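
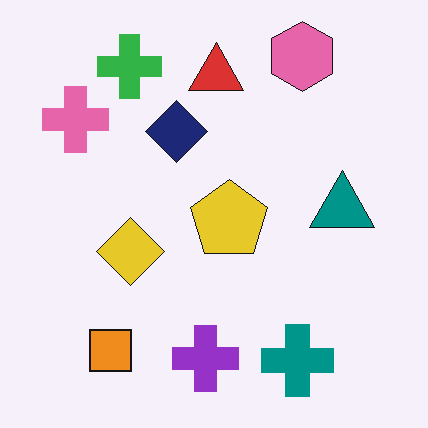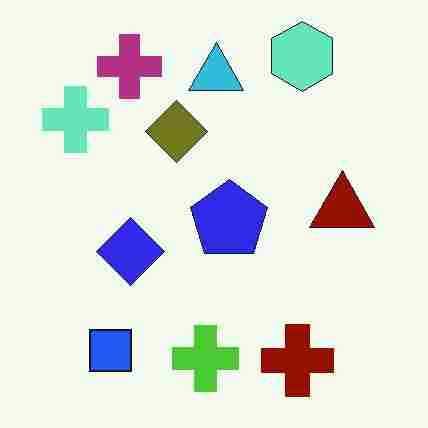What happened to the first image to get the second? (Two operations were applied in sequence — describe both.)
Hue-shifted by a large amount, then heavily JPEG-compressed with obvious blocking artifacts.

Every shape's color has rotated by the same amount around the hue wheel — a uniform hue shift. Blocky 8×8 compression artifacts appear around shape edges and the flat background shows ringing — characteristic JPEG degradation.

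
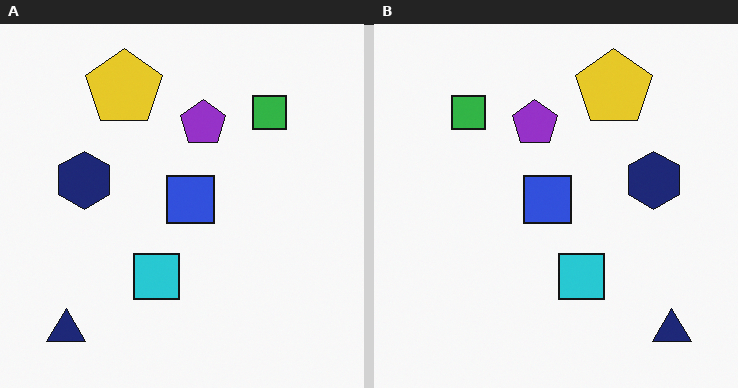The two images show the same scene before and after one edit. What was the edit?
This is the original image flipped horizontally (left ↔ right).

The navy triangle is in the bottom-left of the left (A) image and the bottom-right of the right (B) — shapes on opposite sides of the vertical midline have swapped in a mirror flip.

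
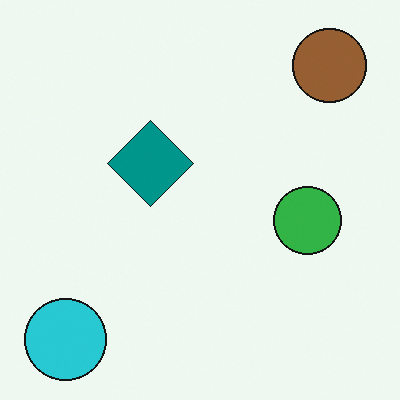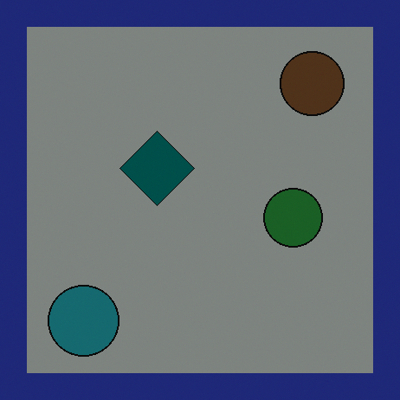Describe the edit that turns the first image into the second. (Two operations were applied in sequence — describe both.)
Noticeably darkened, then framed with a navy border.

Every pixel — background and shapes alike — is uniformly darkened. A solid navy frame runs around the edge of the second image, with the content slightly shrunk inside it.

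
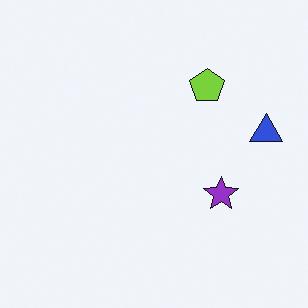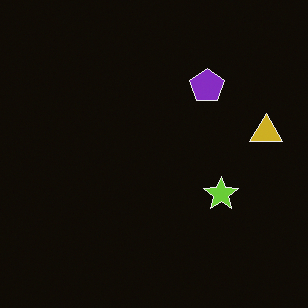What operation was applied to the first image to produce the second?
The transformation is: color-inverted (negative).

The light background has become dark and every shape's color is its complement — a photographic negative.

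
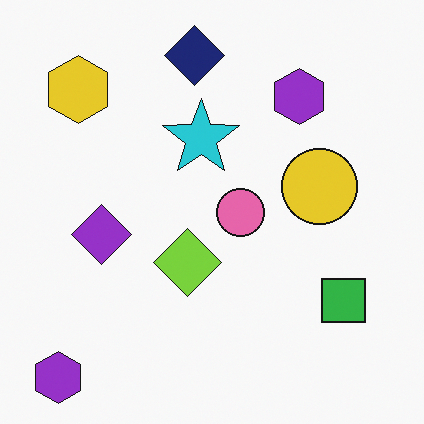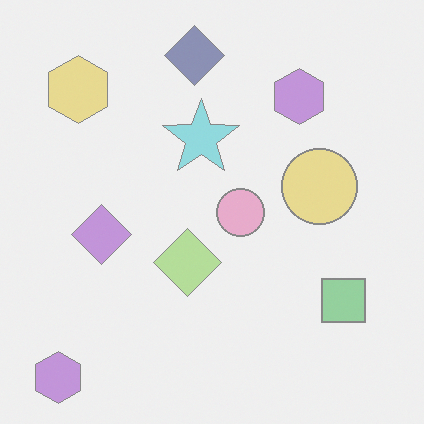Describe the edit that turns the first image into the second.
It was given much lower contrast.

Tones are pushed toward mid-grey across the whole image — a global contrast change.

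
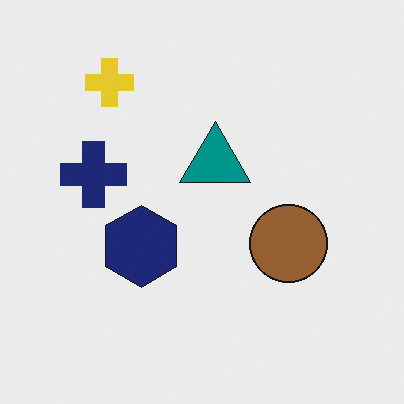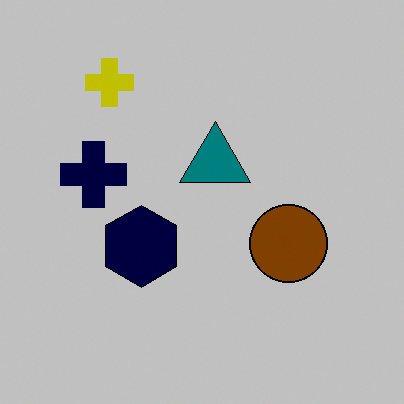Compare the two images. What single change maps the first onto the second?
The image was heavily posterized to just a handful of flat colors.

Each flat color has snapped to a coarser quantized level — most visibly, the near-white background has dropped to a flat grey.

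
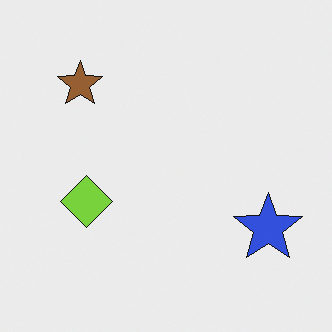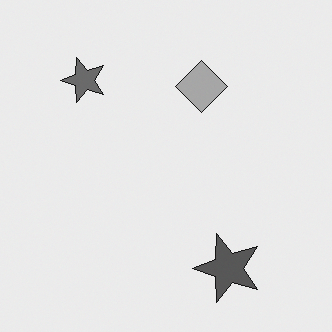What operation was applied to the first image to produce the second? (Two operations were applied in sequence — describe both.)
The transformation is: transposed (reflected across the top-left ↔ bottom-right diagonal), then converted to grayscale.

Shapes have swapped their row and column positions — what was in the top-right is now in the bottom-left — a diagonal reflection. All color is removed — every shape is now a shade of grey.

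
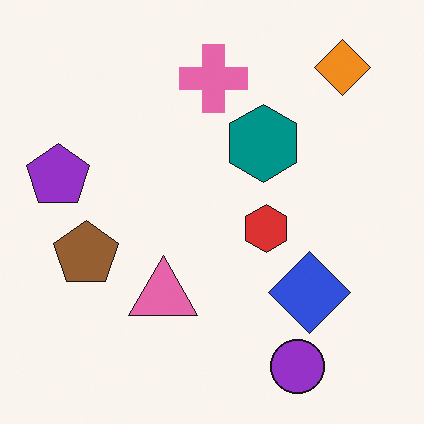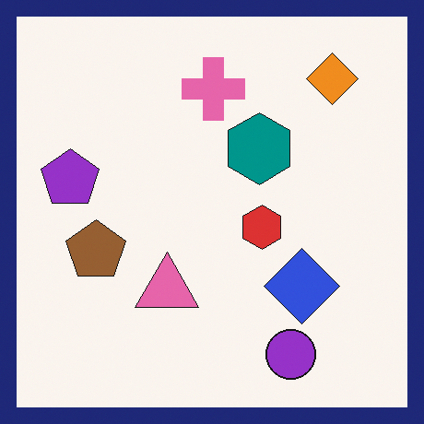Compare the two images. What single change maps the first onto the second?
It was framed with a navy border.

A solid navy frame runs around the edge of the second image, with the content slightly shrunk inside it.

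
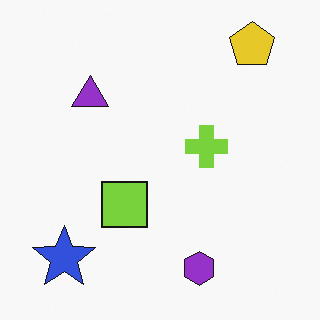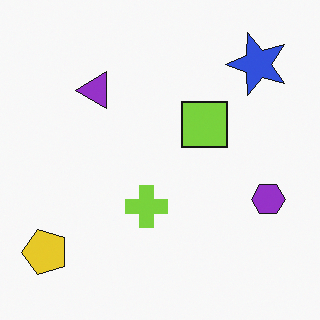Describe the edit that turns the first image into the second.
It was transposed (reflected across the top-left ↔ bottom-right diagonal).

Shapes have swapped their row and column positions — what was in the top-right is now in the bottom-left — a diagonal reflection.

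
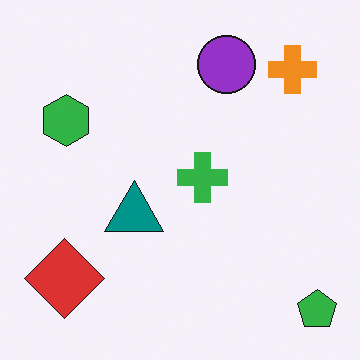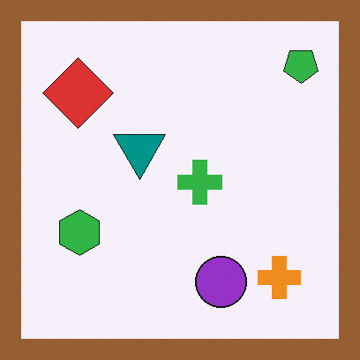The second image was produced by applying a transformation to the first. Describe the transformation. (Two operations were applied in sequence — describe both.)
Flipped vertically (top ↔ bottom), then framed with a brown border.

The green pentagon is in the bottom-right of the first image and the top-right of the second — shapes on opposite sides of the horizontal midline have swapped in a mirror flip. A solid brown frame runs around the edge of the second image, with the content slightly shrunk inside it.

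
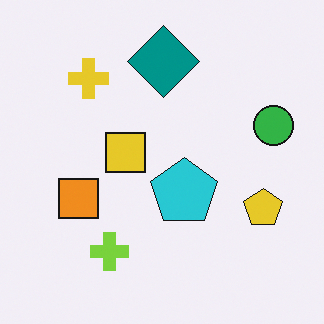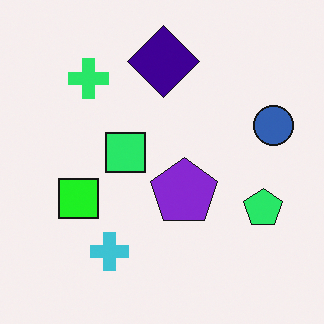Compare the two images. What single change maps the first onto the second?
This is the original image hue-shifted noticeably.

Every shape's color has rotated by the same amount around the hue wheel — a uniform hue shift.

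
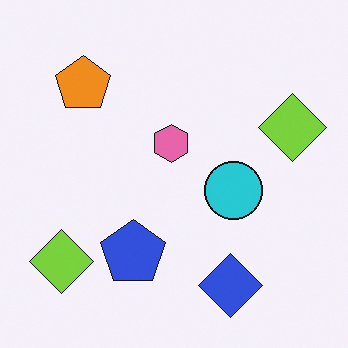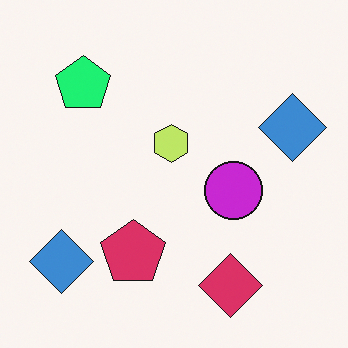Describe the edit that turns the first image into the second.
The second image is the first hue-shifted by a moderate amount.

Every shape's color has rotated by the same amount around the hue wheel — a uniform hue shift.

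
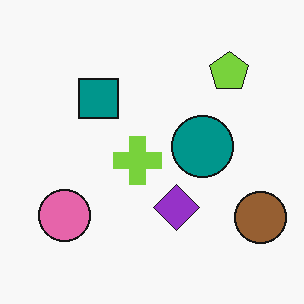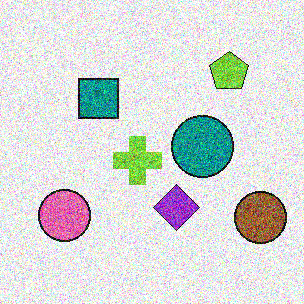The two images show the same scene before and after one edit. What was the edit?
The image was degraded with a thick layer of grain.

Random speckle covers the whole image, including the flat background.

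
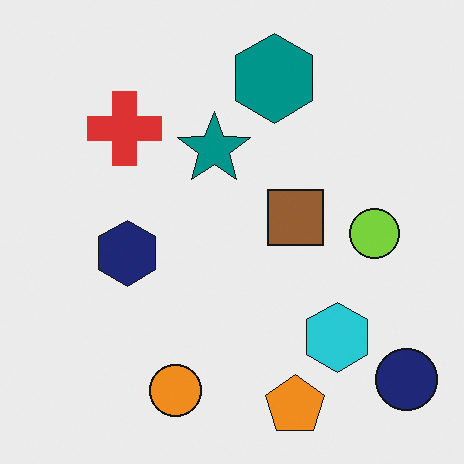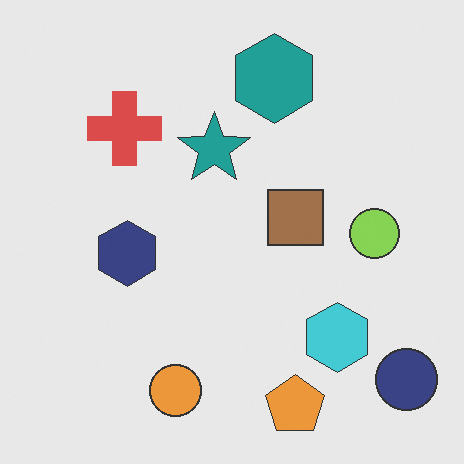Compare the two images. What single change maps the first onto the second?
The transformation is: given slightly reduced contrast.

Tones are pushed toward mid-grey across the whole image — a global contrast change.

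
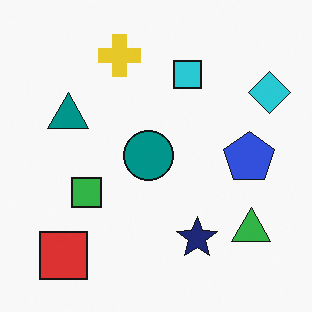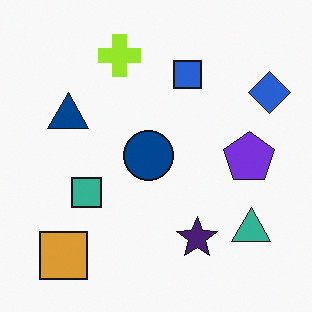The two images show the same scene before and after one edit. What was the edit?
It was hue-shifted slightly.

Every shape's color has rotated by the same amount around the hue wheel — a uniform hue shift.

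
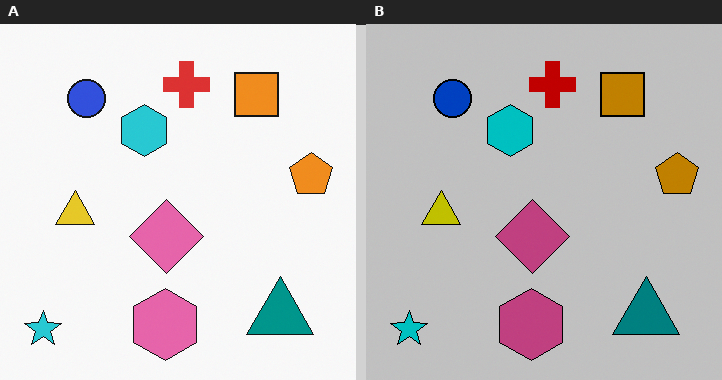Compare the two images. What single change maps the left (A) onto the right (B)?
This is the original image heavily posterized to just a handful of flat colors.

Each flat color has snapped to a coarser quantized level — most visibly, the near-white background has dropped to a flat grey.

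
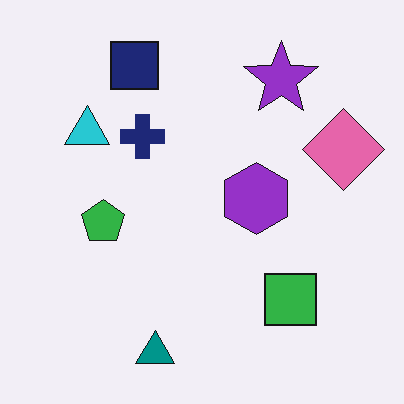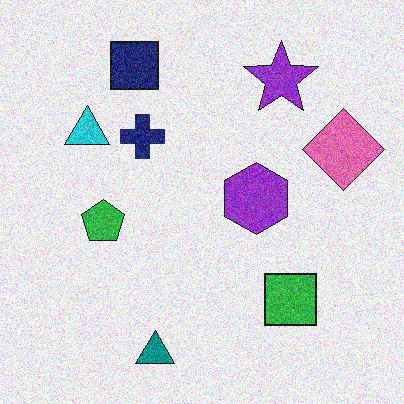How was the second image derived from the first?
This is the original image degraded with moderate additive noise.

Random speckle covers the whole image, including the flat background.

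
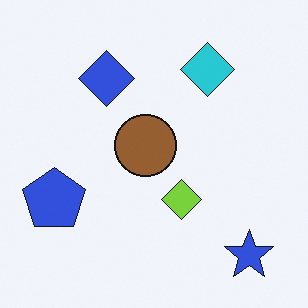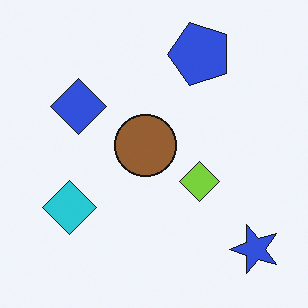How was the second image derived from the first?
The image was transposed (reflected across the top-left ↔ bottom-right diagonal).

Shapes have swapped their row and column positions — what was in the top-right is now in the bottom-left — a diagonal reflection.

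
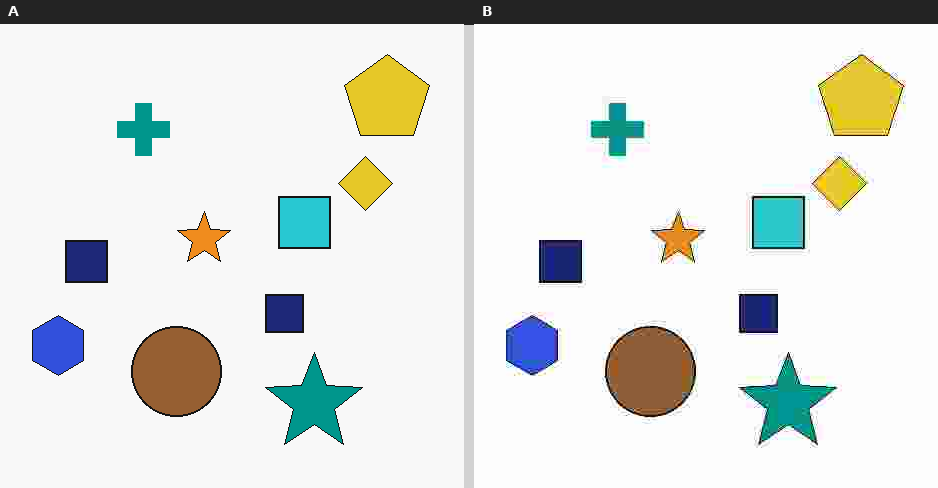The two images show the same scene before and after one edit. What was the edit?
Heavily JPEG-compressed with obvious blocking artifacts.

Blocky 8×8 compression artifacts appear around shape edges and the flat background shows ringing — characteristic JPEG degradation.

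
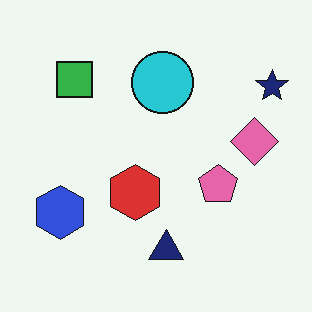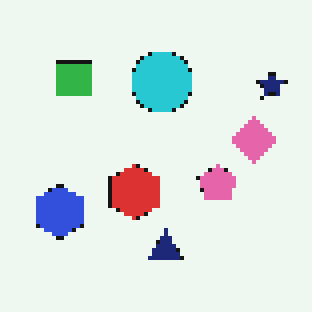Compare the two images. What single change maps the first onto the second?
The image was lightly pixelated (a mild mosaic effect).

Shapes are reduced to large square blocks; fine edges and outlines are lost — a downscale-then-upscale (mosaic) effect.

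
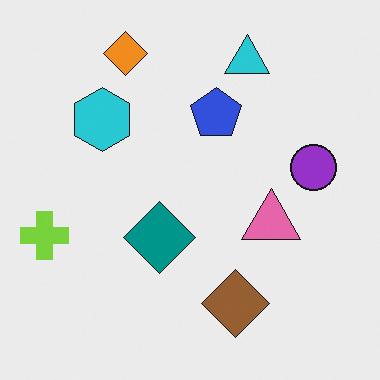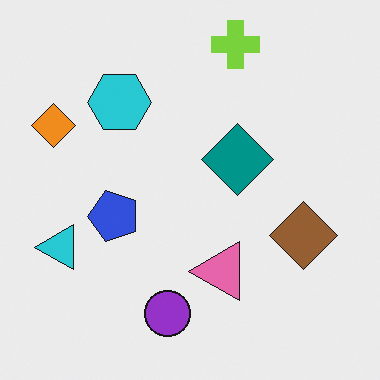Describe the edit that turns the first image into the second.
It was transposed (reflected across the top-left ↔ bottom-right diagonal).

Shapes have swapped their row and column positions — what was in the top-right is now in the bottom-left — a diagonal reflection.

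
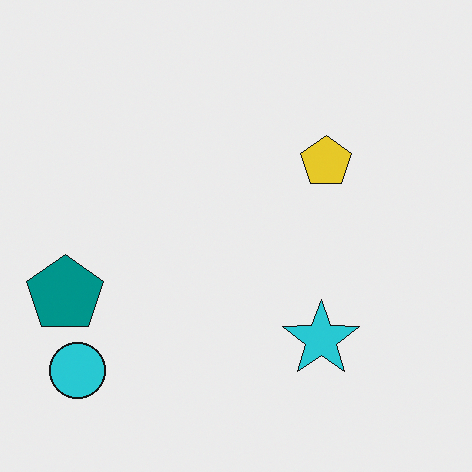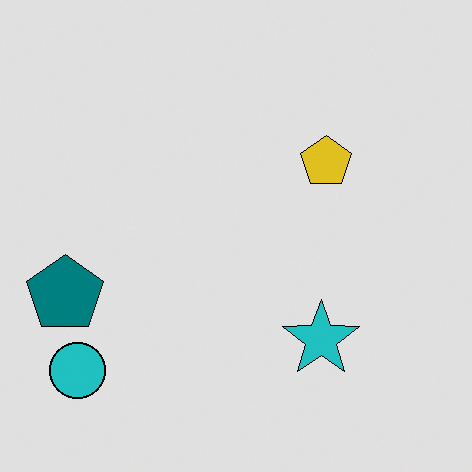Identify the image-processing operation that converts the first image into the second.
The image was posterized to a reduced palette.

Each flat color has snapped to a coarser quantized level — most visibly, the near-white background has dropped to a flat grey.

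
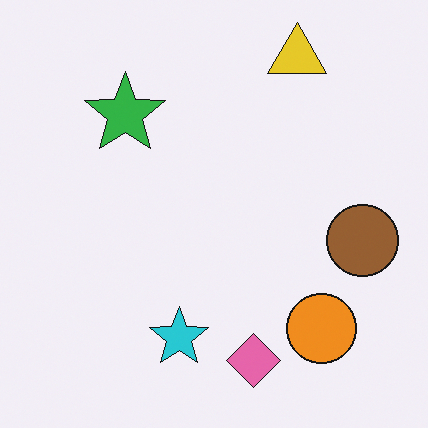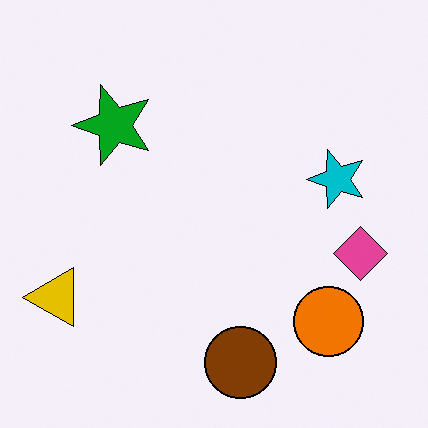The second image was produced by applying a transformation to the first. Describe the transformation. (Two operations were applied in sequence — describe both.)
The image was transposed (reflected across the top-left ↔ bottom-right diagonal), then given slightly increased contrast.

Shapes have swapped their row and column positions — what was in the top-right is now in the bottom-left — a diagonal reflection. Tones are pushed away from mid-grey across the whole image — a global contrast change.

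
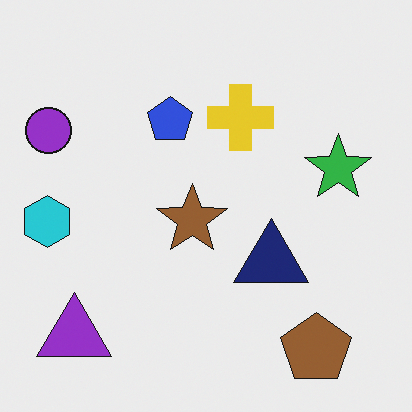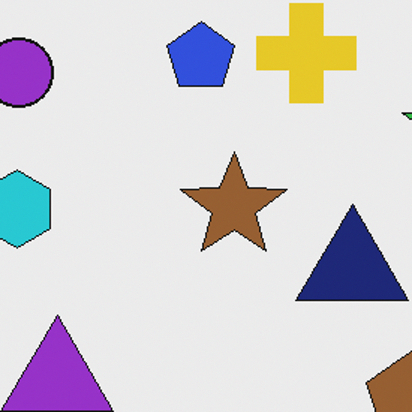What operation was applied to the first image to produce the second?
The image was cropped to a modestly smaller region and rescaled.

The visible shapes are larger and the field of view is narrower; shapes near the original edges may be partly or wholly outside the frame — a crop-and-rescale.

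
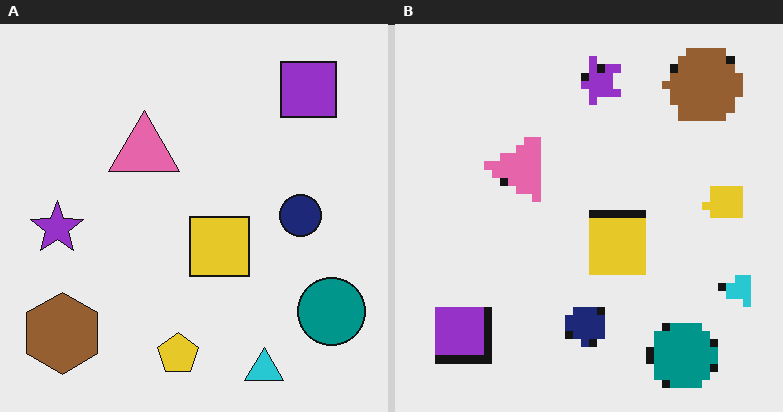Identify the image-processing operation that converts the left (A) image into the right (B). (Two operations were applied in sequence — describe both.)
This is the original image transposed (reflected across the top-left ↔ bottom-right diagonal), then pixelated into visible square blocks.

Shapes have swapped their row and column positions — what was in the top-right is now in the bottom-left — a diagonal reflection. Shapes are reduced to large square blocks; fine edges and outlines are lost — a downscale-then-upscale (mosaic) effect.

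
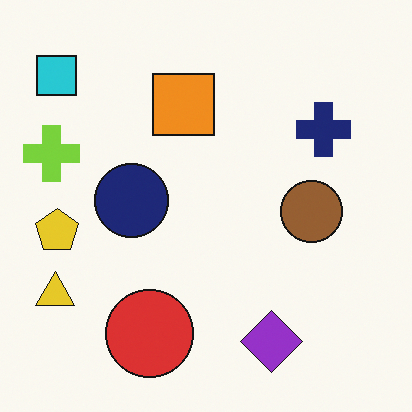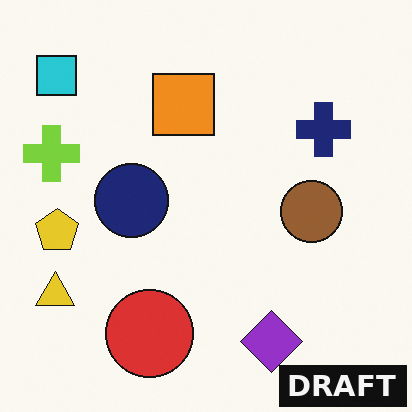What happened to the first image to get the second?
The second image is the first watermarked with the text "DRAFT" in the lower-right corner.

A dark label reading "DRAFT" appears in the lower-right corner.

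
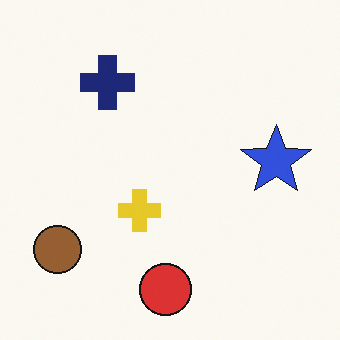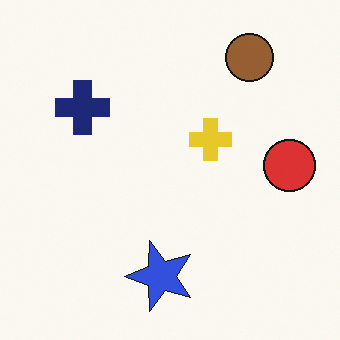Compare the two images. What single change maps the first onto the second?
The image was transposed (reflected across the top-left ↔ bottom-right diagonal).

Shapes have swapped their row and column positions — what was in the top-right is now in the bottom-left — a diagonal reflection.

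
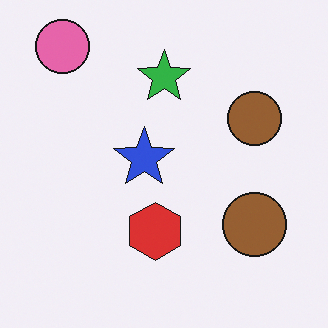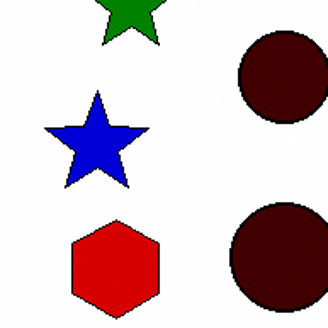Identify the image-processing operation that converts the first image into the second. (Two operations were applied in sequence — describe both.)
It was given much higher contrast, then cropped to a noticeably smaller region and rescaled.

Tones are pushed away from mid-grey across the whole image — a global contrast change. The visible shapes are larger and the field of view is narrower; shapes near the original edges may be partly or wholly outside the frame — a crop-and-rescale.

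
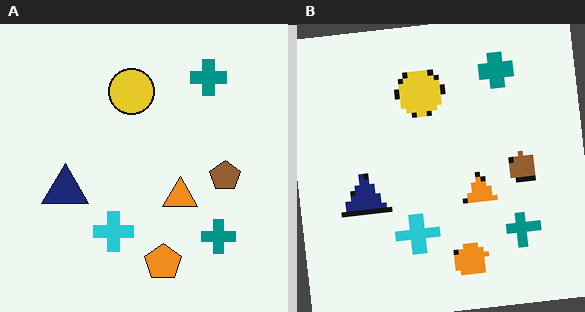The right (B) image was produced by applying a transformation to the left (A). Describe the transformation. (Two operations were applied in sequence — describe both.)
The image was mildly pixelated, then rotated counter-clockwise by a small amount.

Shapes are reduced to large square blocks; fine edges and outlines are lost — a downscale-then-upscale (mosaic) effect. Every shape is tilted by the same angle and the image corners show triangular fill wedges — a whole-image rotation by a non-right angle.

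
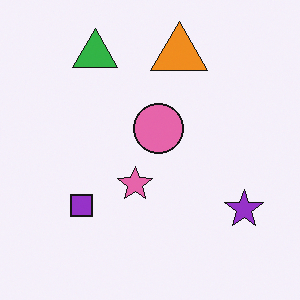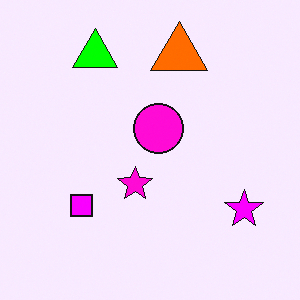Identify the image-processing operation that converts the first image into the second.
This is the original image heavily oversaturated.

All colors are more vivid — a global saturation change.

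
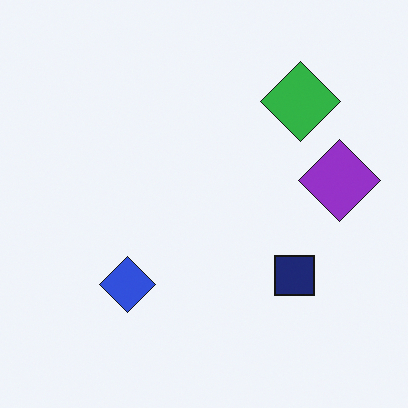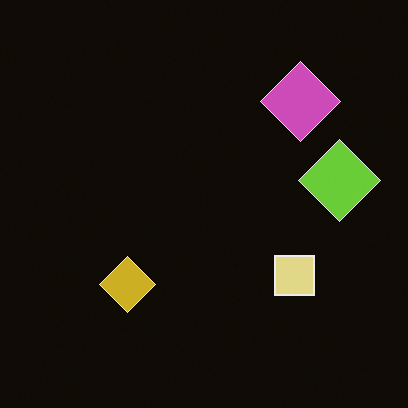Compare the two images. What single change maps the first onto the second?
The image was color-inverted (negative).

The light background has become dark and every shape's color is its complement — a photographic negative.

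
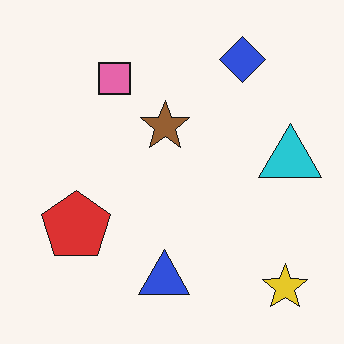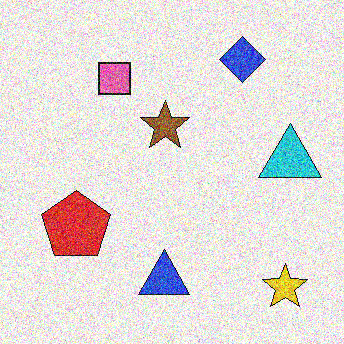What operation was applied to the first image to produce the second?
The second image is the first degraded with heavy additive noise.

Random speckle covers the whole image, including the flat background.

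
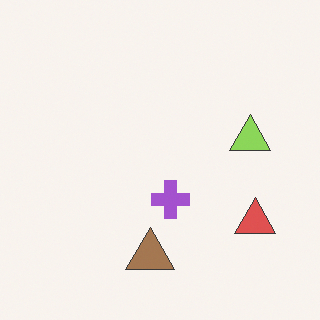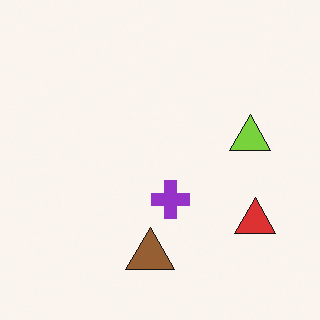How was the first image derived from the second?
Given slightly reduced contrast.

Tones are pushed toward mid-grey across the whole image — a global contrast change.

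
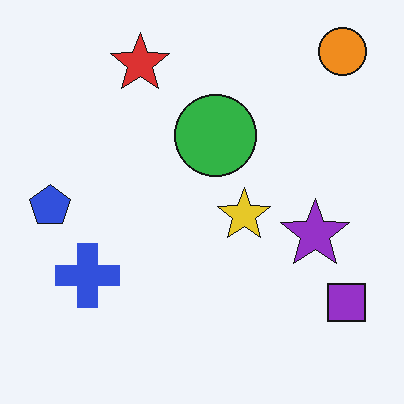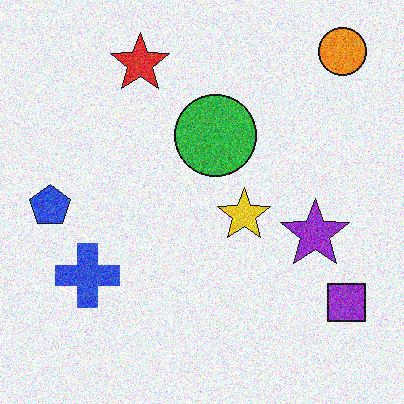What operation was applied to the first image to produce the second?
The transformation is: degraded with a thick layer of grain.

Random speckle covers the whole image, including the flat background.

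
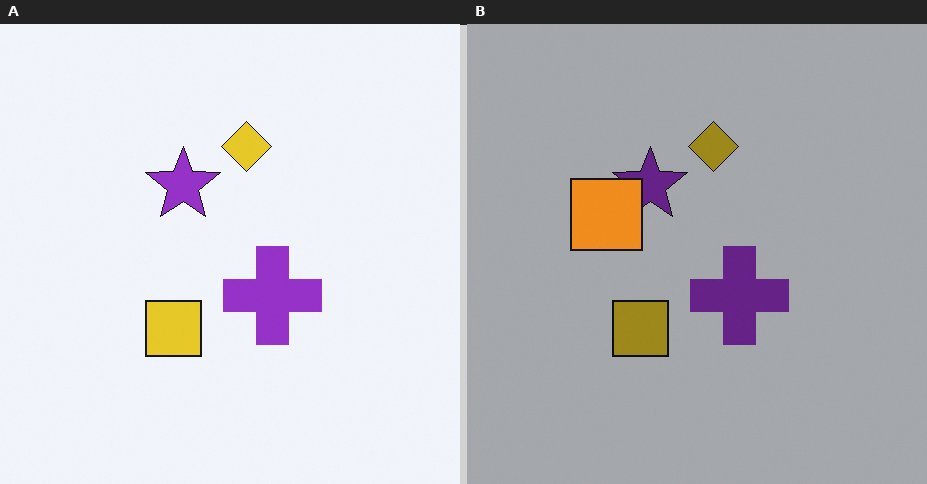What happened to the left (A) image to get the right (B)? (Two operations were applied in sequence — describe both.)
It was noticeably darkened, then overlaid with an additional orange square.

Every pixel — background and shapes alike — is uniformly darkened. An orange square appears in the right (B) image that is absent from the left (A).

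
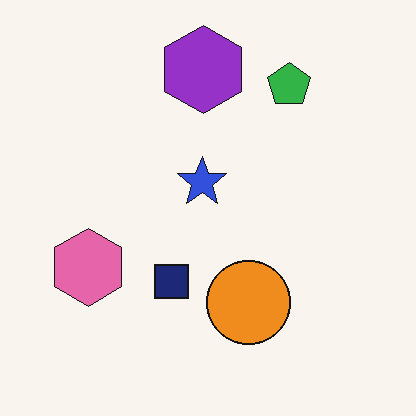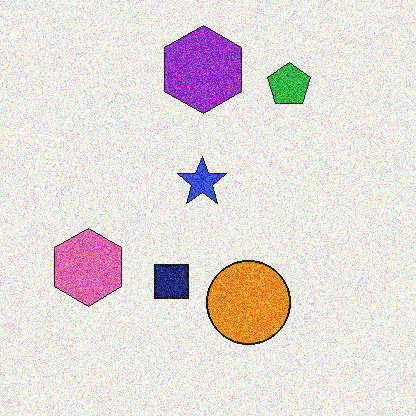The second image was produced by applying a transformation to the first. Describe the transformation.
The image was degraded with a thick layer of grain.

Random speckle covers the whole image, including the flat background.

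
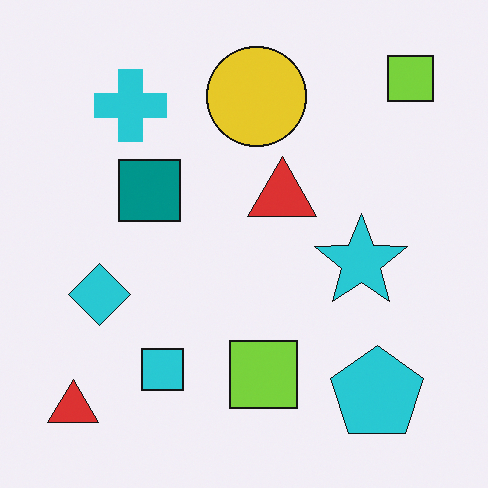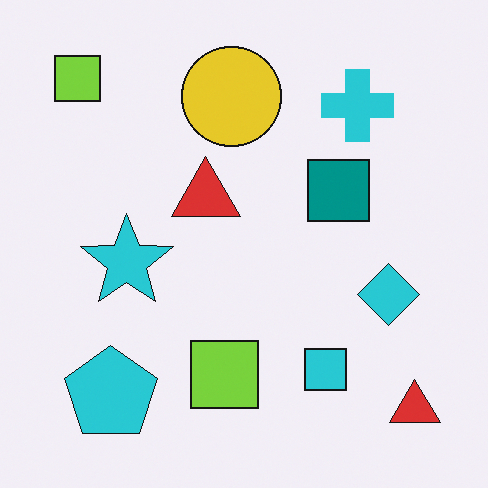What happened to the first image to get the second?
The second image is the first flipped horizontally (left ↔ right).

The cyan diamond is in the left of the first image and the right of the second — shapes on opposite sides of the vertical midline have swapped in a mirror flip.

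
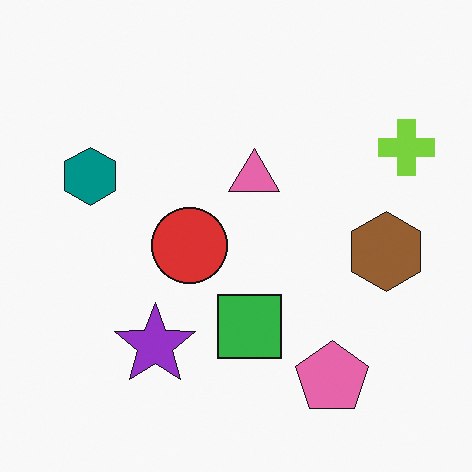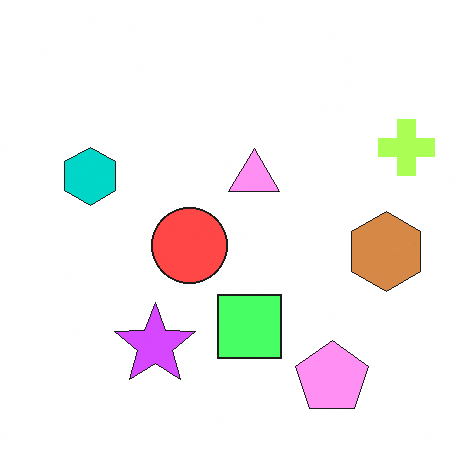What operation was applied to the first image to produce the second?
The image was substantially brightened.

Every pixel — background and shapes alike — is uniformly brightened.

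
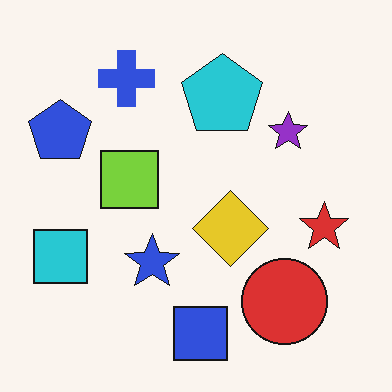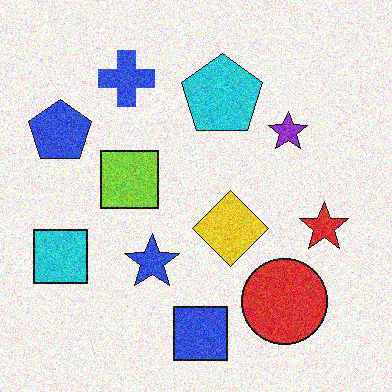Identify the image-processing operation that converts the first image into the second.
Degraded with moderate additive noise.

Random speckle covers the whole image, including the flat background.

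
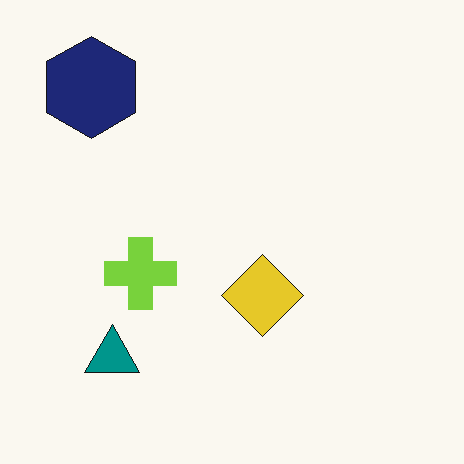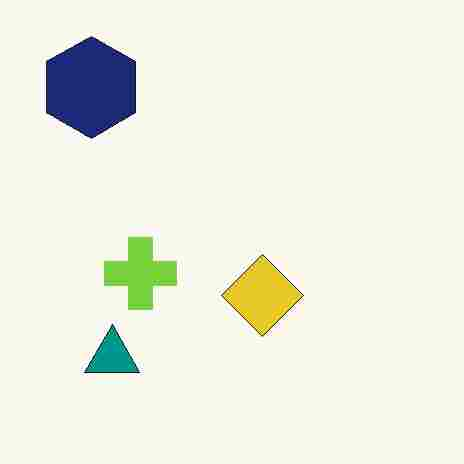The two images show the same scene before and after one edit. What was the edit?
This is the original image heavily JPEG-compressed with obvious blocking artifacts.

Blocky 8×8 compression artifacts appear around shape edges and the flat background shows ringing — characteristic JPEG degradation.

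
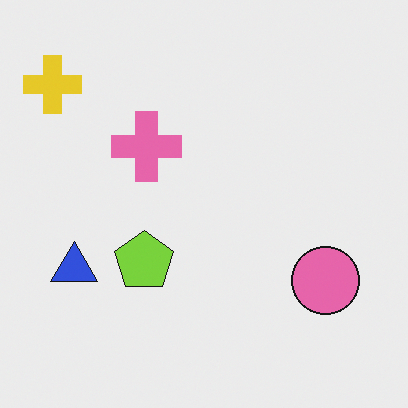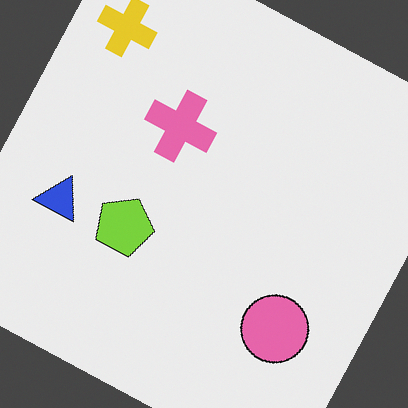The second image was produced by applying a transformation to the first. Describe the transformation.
The image was rotated clockwise by a clearly visible amount.

Every shape is tilted by the same angle and the image corners show triangular fill wedges — a whole-image rotation by a non-right angle.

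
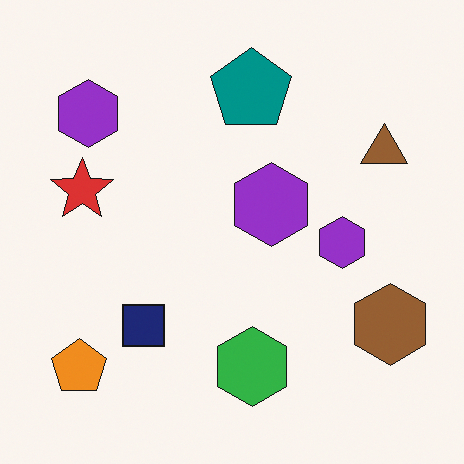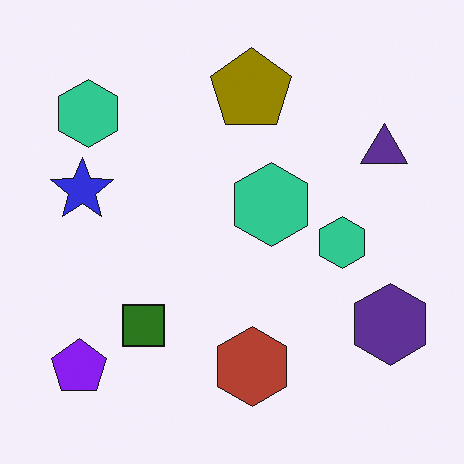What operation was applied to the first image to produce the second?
Hue-shifted by a large amount.

Every shape's color has rotated by the same amount around the hue wheel — a uniform hue shift.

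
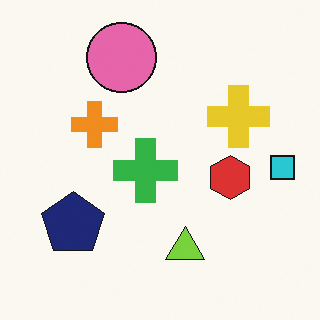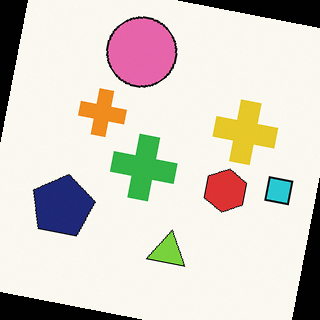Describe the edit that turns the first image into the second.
The transformation is: rotated clockwise by a slight angle.

Every shape is tilted by the same angle and the image corners show triangular fill wedges — a whole-image rotation by a non-right angle.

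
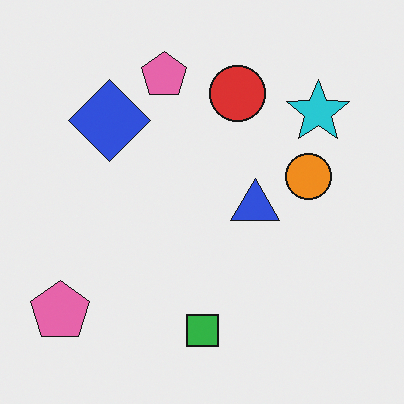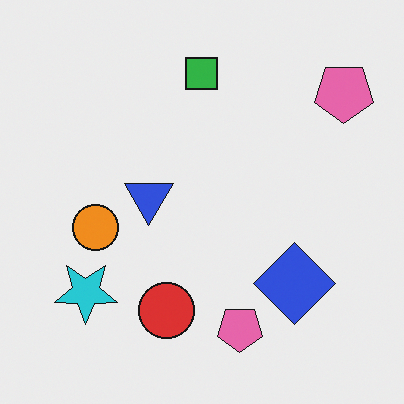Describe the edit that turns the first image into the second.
It was rotated 180°.

The cyan star sits in the top-right of the first image and the bottom-left of the second — consistent with a whole-image 180° rotation.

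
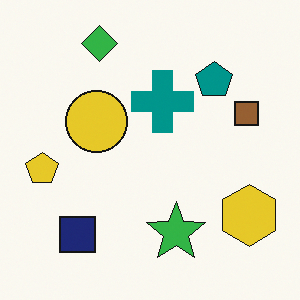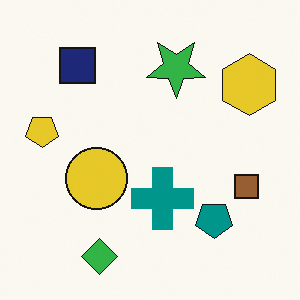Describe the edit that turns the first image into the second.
This is the original image flipped vertically (top ↔ bottom).

The green diamond is in the top-left of the first image and the bottom-left of the second — shapes on opposite sides of the horizontal midline have swapped in a mirror flip.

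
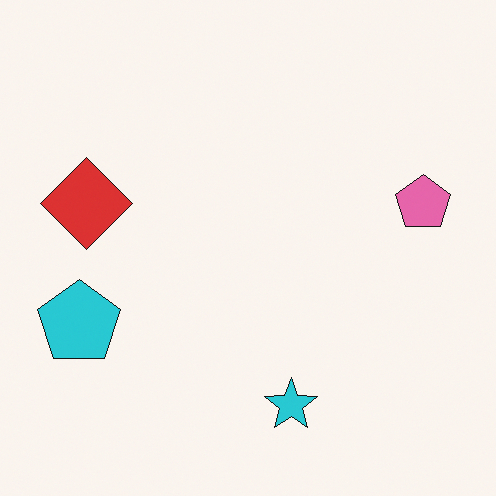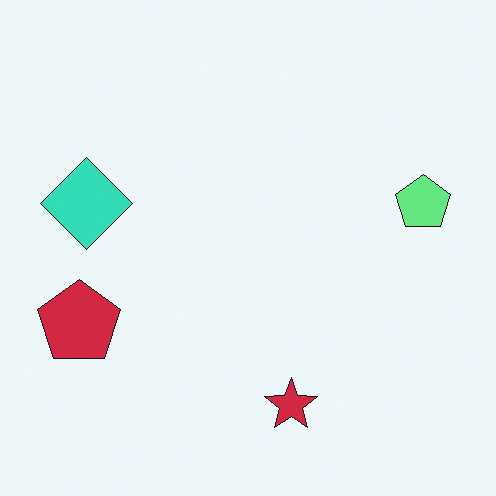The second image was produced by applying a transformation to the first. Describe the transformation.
The image was hue-shifted through roughly half the color wheel.

Every shape's color has rotated by the same amount around the hue wheel — a uniform hue shift.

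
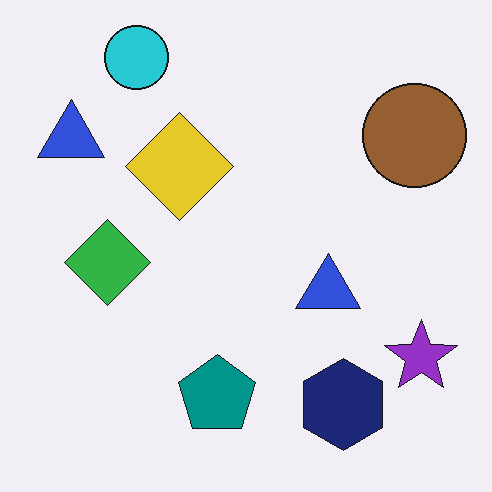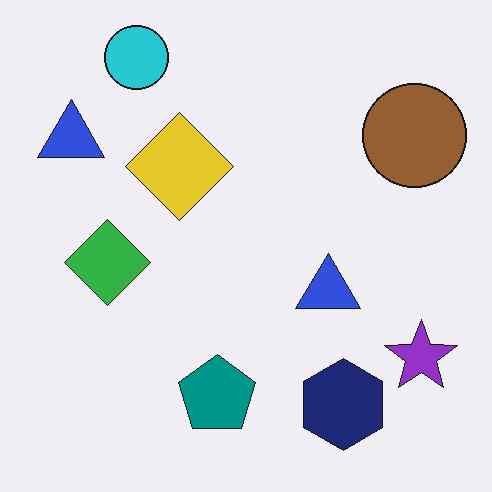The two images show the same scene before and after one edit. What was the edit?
The transformation is: JPEG-compressed with visible artifacts.

Blocky 8×8 compression artifacts appear around shape edges and the flat background shows ringing — characteristic JPEG degradation.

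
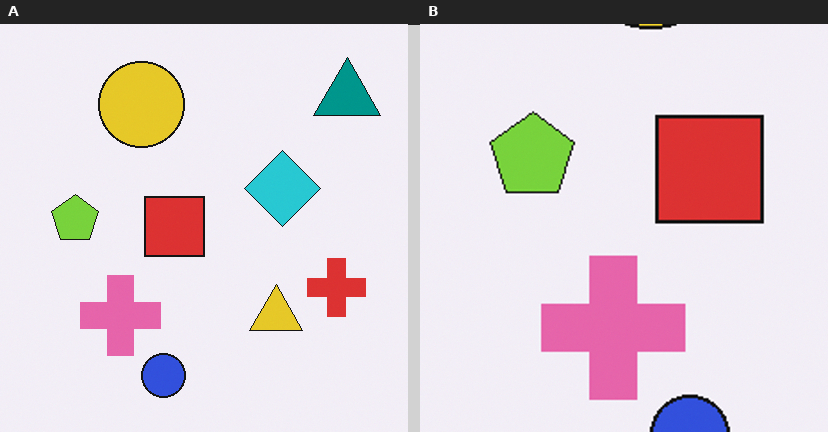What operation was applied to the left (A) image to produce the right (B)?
The image was cropped to a noticeably smaller region and rescaled.

The visible shapes are larger and the field of view is narrower; shapes near the original edges may be partly or wholly outside the frame — a crop-and-rescale.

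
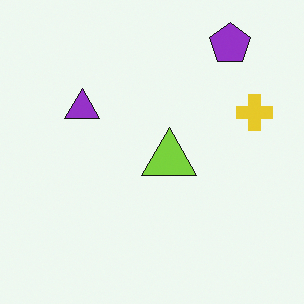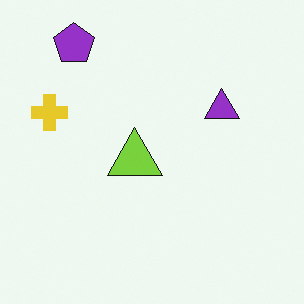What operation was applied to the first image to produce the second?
This is the original image flipped horizontally (left ↔ right).

The yellow cross is in the right of the first image and the left of the second — shapes on opposite sides of the vertical midline have swapped in a mirror flip.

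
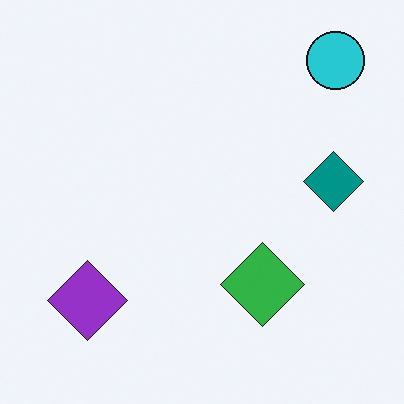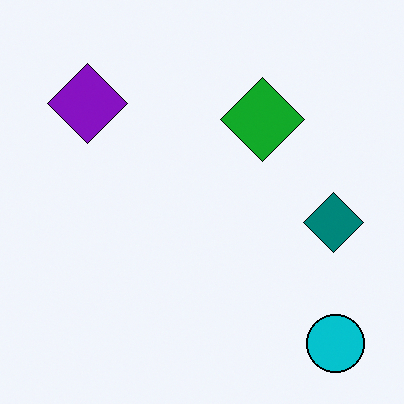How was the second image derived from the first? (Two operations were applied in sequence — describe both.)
The image was given slightly increased contrast, then flipped vertically (top ↔ bottom).

Tones are pushed away from mid-grey across the whole image — a global contrast change. The cyan circle is in the top-right of the first image and the bottom-right of the second — shapes on opposite sides of the horizontal midline have swapped in a mirror flip.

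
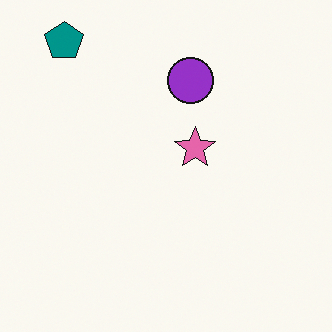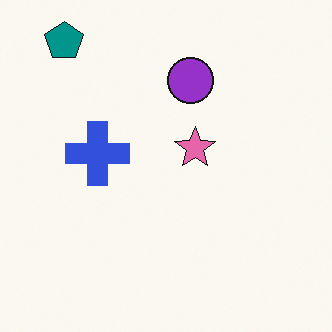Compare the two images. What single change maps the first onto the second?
Overlaid with an additional blue cross.

A blue cross appears in the second image that is absent from the first.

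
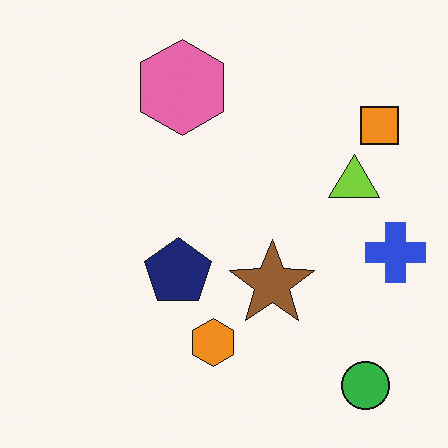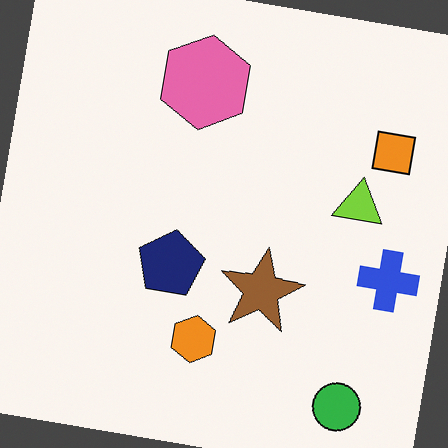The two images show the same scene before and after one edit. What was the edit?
The second image is the first rotated clockwise by a small amount.

Every shape is tilted by the same angle and the image corners show triangular fill wedges — a whole-image rotation by a non-right angle.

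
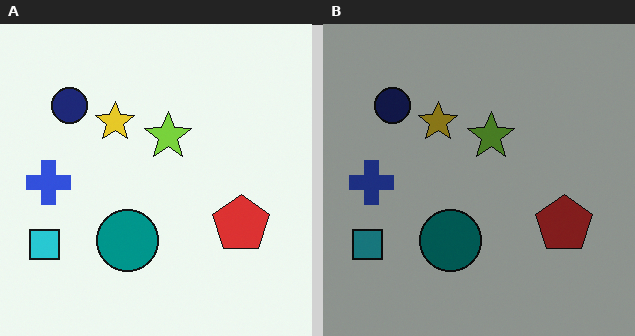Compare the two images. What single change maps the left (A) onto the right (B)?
The image was substantially darkened.

Every pixel — background and shapes alike — is uniformly darkened.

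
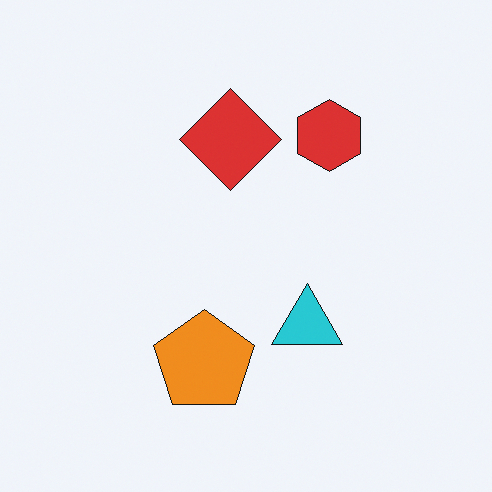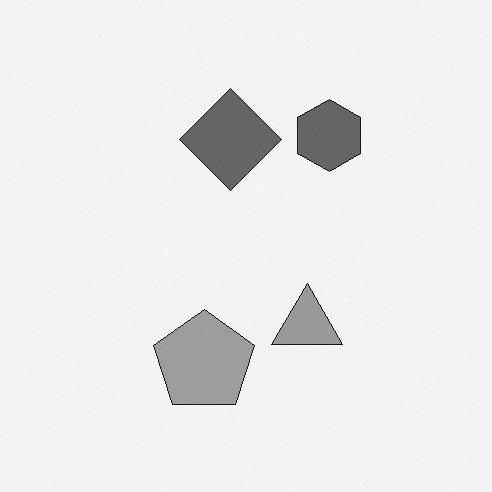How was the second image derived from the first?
This is the original image converted to grayscale.

All color is removed — every shape is now a shade of grey.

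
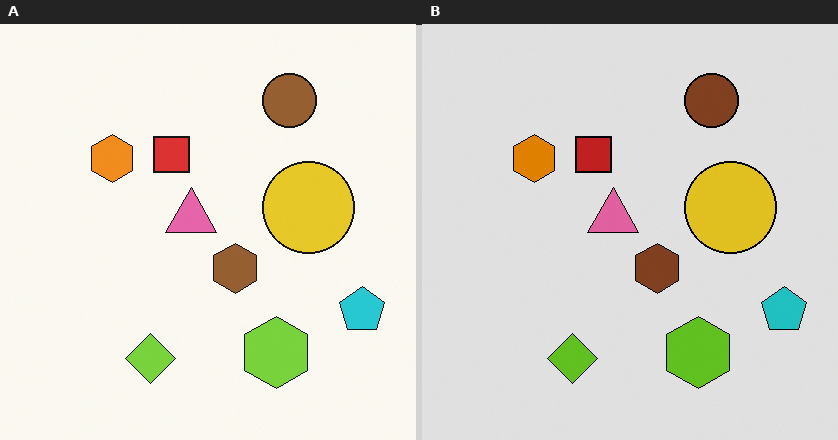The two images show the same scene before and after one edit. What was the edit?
The image was posterized to a reduced palette.

Each flat color has snapped to a coarser quantized level — most visibly, the near-white background has dropped to a flat grey.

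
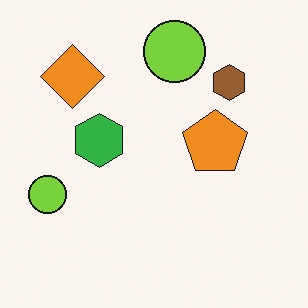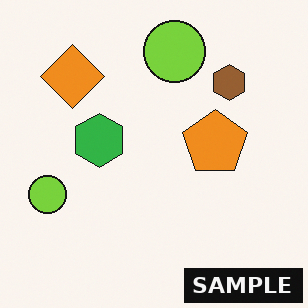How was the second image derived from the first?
This is the original image watermarked with the text "SAMPLE" in the lower-right corner.

A dark label reading "SAMPLE" appears in the lower-right corner.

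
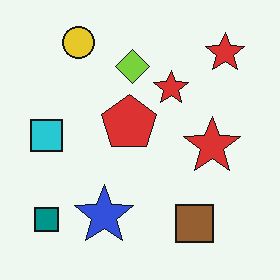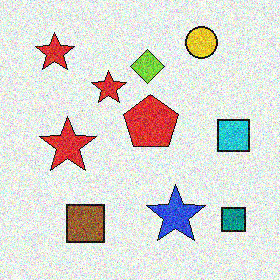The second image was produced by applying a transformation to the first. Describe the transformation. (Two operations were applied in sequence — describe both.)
The second image is the first degraded with a thick layer of grain, then flipped horizontally (left ↔ right).

Random speckle covers the whole image, including the flat background. The cyan square is in the left of the first image and the right of the second — shapes on opposite sides of the vertical midline have swapped in a mirror flip.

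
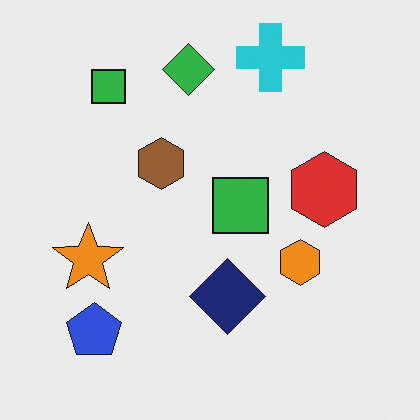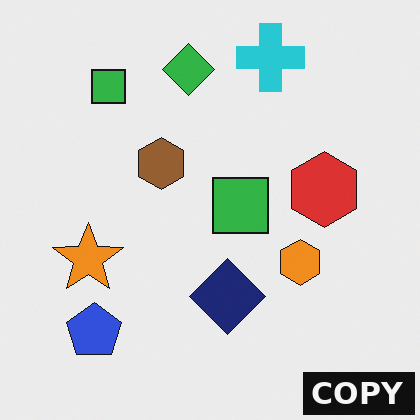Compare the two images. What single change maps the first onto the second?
It was watermarked with the text "COPY" in the lower-right corner.

A dark label reading "COPY" appears in the lower-right corner.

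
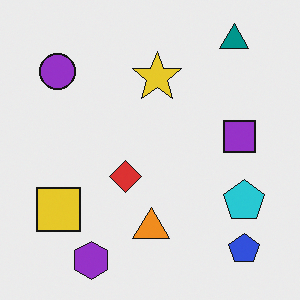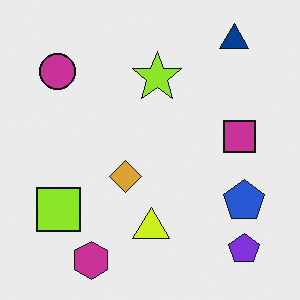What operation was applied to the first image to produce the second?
The second image is the first hue-shifted slightly.

Every shape's color has rotated by the same amount around the hue wheel — a uniform hue shift.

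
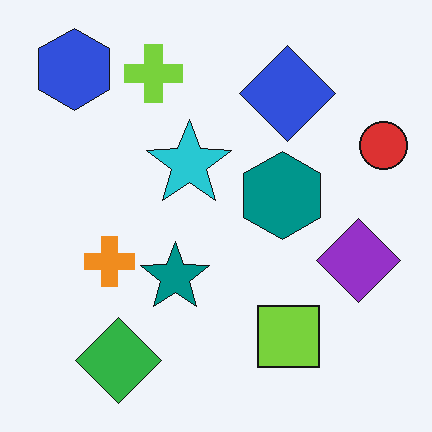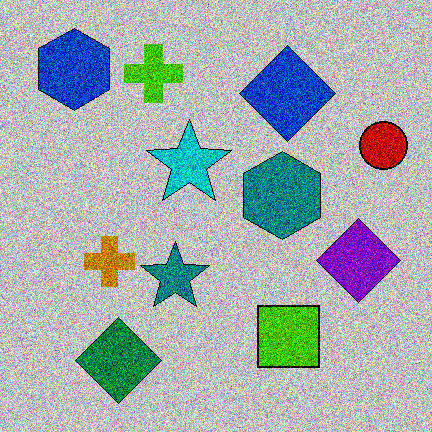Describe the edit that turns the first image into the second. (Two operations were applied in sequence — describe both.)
The image was aggressively posterized, then degraded with a thick layer of grain.

Each flat color has snapped to a coarser quantized level — most visibly, the near-white background has dropped to a flat grey. Random speckle covers the whole image, including the flat background.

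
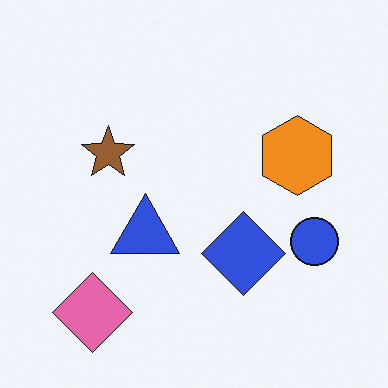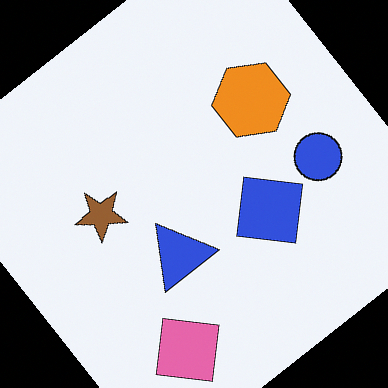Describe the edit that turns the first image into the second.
This is the original image rotated counter-clockwise by a large amount — several tens of degrees.

Every shape is tilted by the same angle and the image corners show triangular fill wedges — a whole-image rotation by a non-right angle.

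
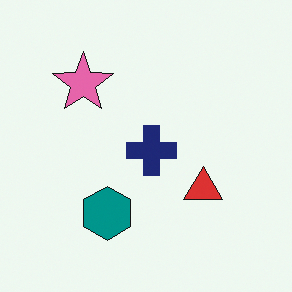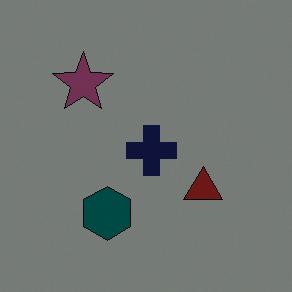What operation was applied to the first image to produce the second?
The image was substantially darkened.

Every pixel — background and shapes alike — is uniformly darkened.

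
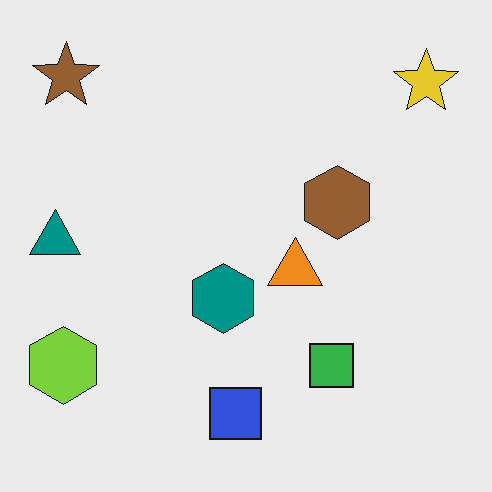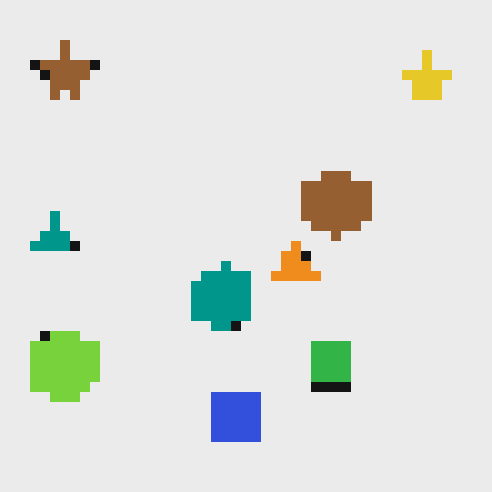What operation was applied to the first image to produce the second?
The second image is the first heavily pixelated into large blocks.

Shapes are reduced to large square blocks; fine edges and outlines are lost — a downscale-then-upscale (mosaic) effect.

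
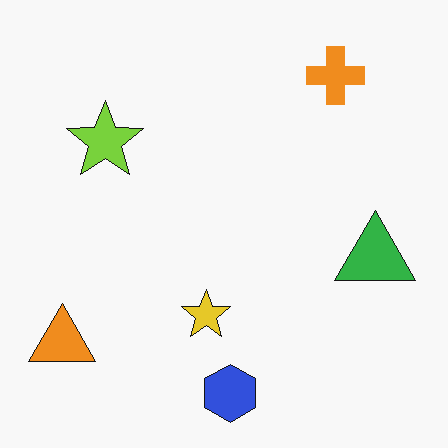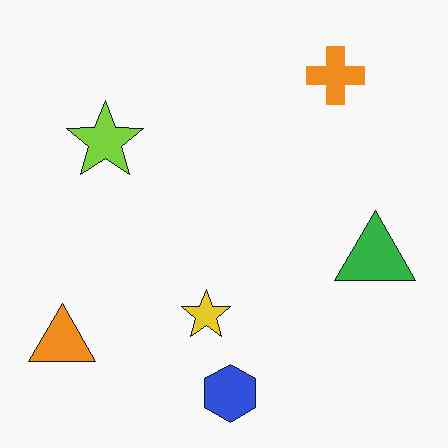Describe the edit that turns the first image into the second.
The second image is the first given moderate JPEG compression.

Blocky 8×8 compression artifacts appear around shape edges and the flat background shows ringing — characteristic JPEG degradation.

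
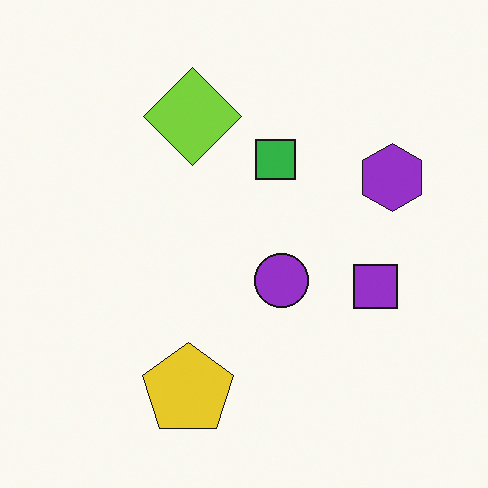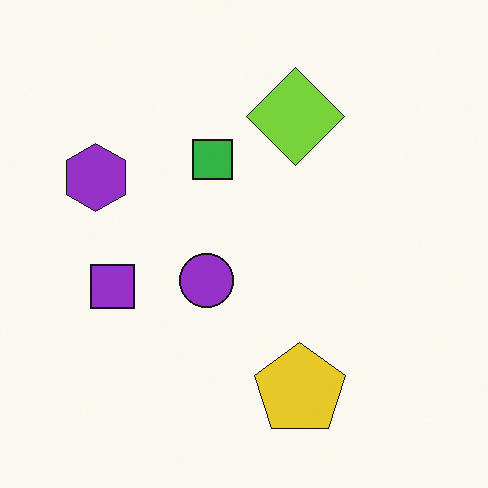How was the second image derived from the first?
The image was flipped horizontally (left ↔ right).

The purple hexagon is in the right of the first image and the left of the second — shapes on opposite sides of the vertical midline have swapped in a mirror flip.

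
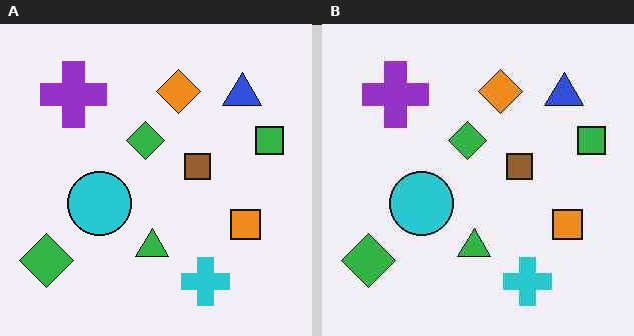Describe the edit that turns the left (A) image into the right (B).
Given moderate JPEG compression.

Blocky 8×8 compression artifacts appear around shape edges and the flat background shows ringing — characteristic JPEG degradation.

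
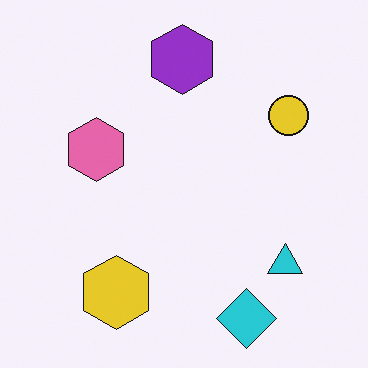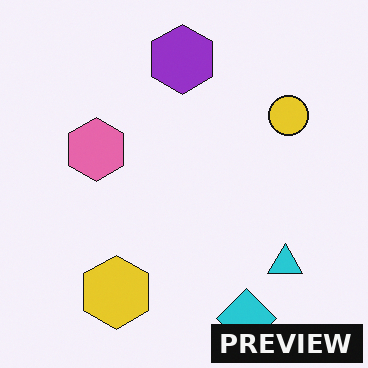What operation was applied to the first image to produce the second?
This is the original image watermarked with the text "PREVIEW" in the lower-right corner.

A dark label reading "PREVIEW" appears in the lower-right corner.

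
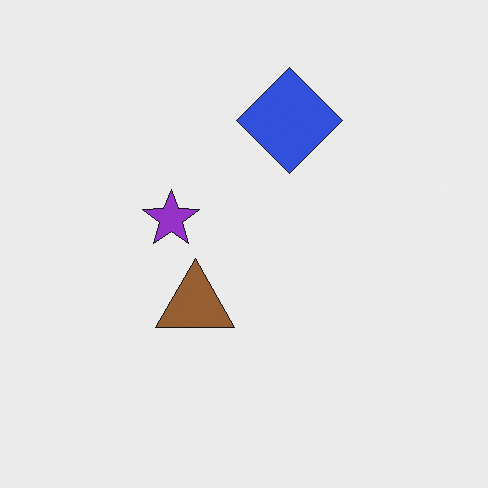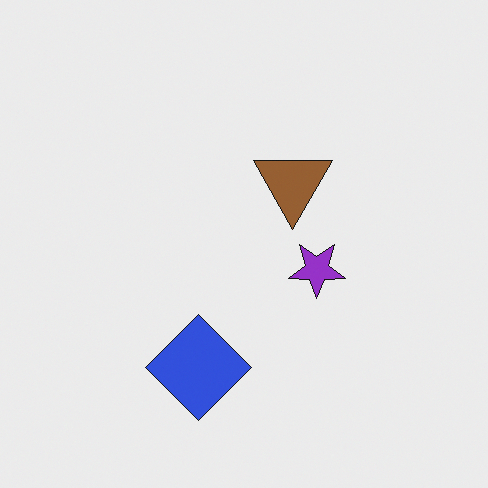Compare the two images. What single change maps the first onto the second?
The transformation is: rotated 180°.

The blue diamond sits in the top of the first image and the bottom of the second — consistent with a whole-image 180° rotation.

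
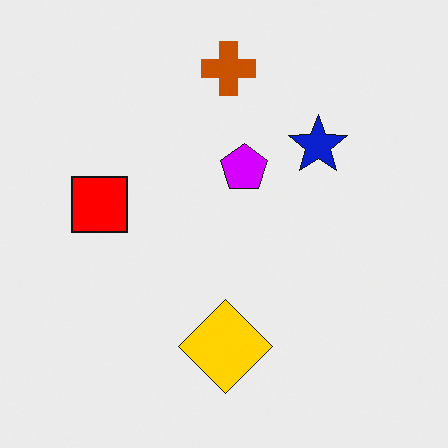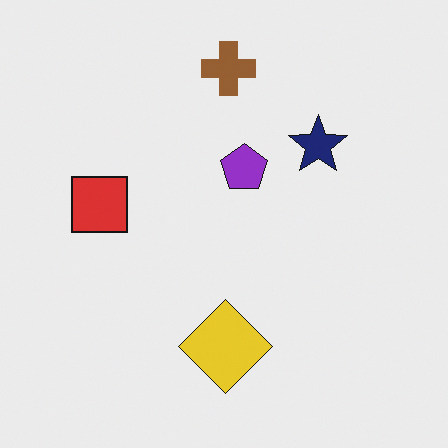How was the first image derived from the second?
The image was heavily oversaturated.

All colors are more vivid — a global saturation change.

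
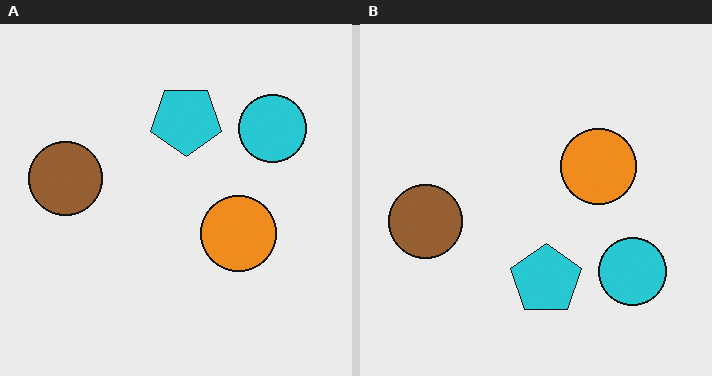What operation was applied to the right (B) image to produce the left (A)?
Flipped vertically (top ↔ bottom).

The cyan pentagon is in the bottom of the right (B) image and the top of the left (A) — shapes on opposite sides of the horizontal midline have swapped in a mirror flip.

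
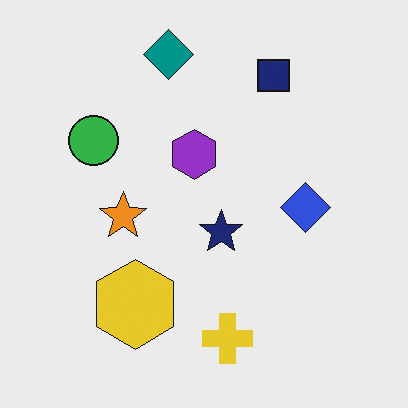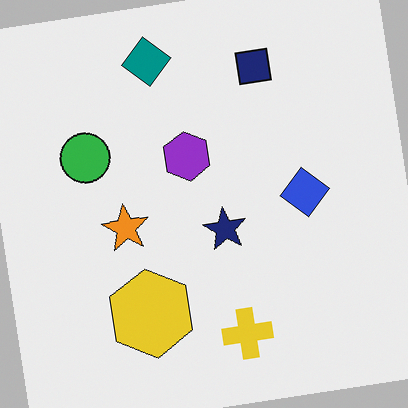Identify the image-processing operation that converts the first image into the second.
Rotated counter-clockwise by a small amount.

Every shape is tilted by the same angle and the image corners show triangular fill wedges — a whole-image rotation by a non-right angle.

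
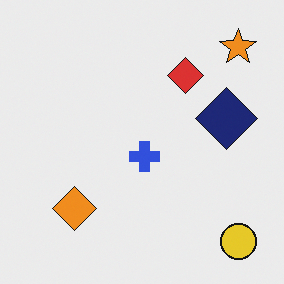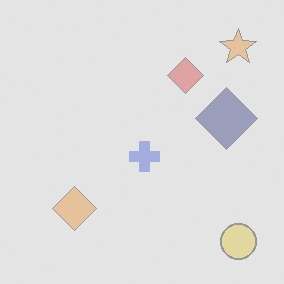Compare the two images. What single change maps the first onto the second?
The second image is the first washed out (contrast reduced).

Tones are pushed toward mid-grey across the whole image — a global contrast change.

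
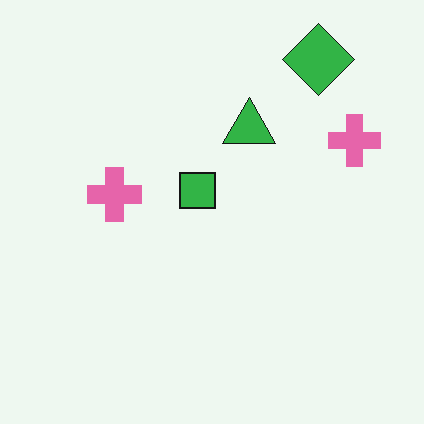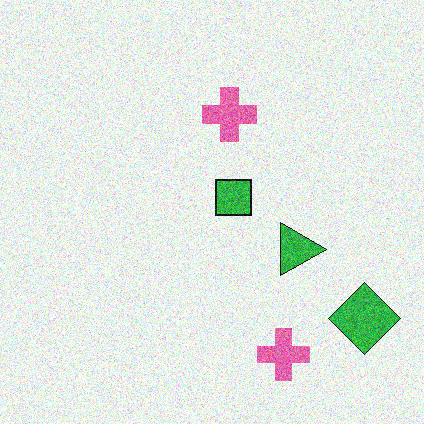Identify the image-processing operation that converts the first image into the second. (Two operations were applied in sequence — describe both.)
It was degraded with moderate additive noise, then rotated 90° clockwise.

Random speckle covers the whole image, including the flat background. The green diamond sits in the top-right of the first image and the bottom-right of the second — consistent with a whole-image 90° clockwise rotation.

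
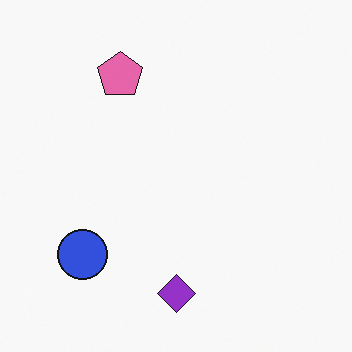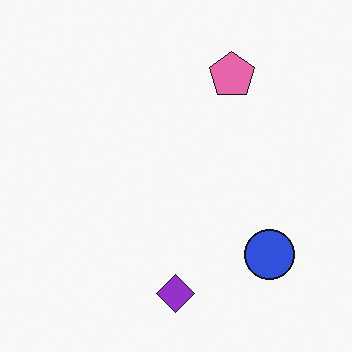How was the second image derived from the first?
This is the original image flipped horizontally (left ↔ right).

The blue circle is in the bottom-left of the first image and the bottom-right of the second — shapes on opposite sides of the vertical midline have swapped in a mirror flip.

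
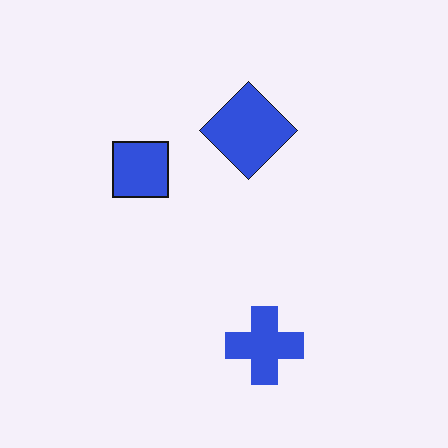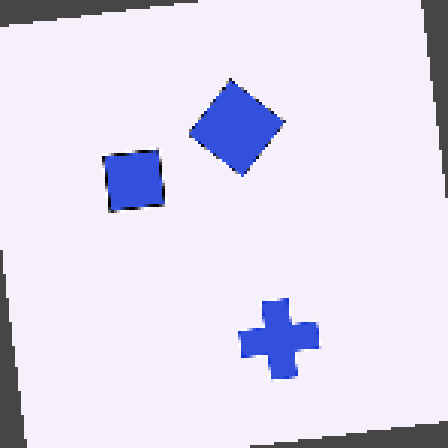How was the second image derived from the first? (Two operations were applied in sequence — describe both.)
The transformation is: rotated counter-clockwise by a few degrees, then mildly pixelated.

Every shape is tilted by the same angle and the image corners show triangular fill wedges — a whole-image rotation by a non-right angle. Shapes are reduced to large square blocks; fine edges and outlines are lost — a downscale-then-upscale (mosaic) effect.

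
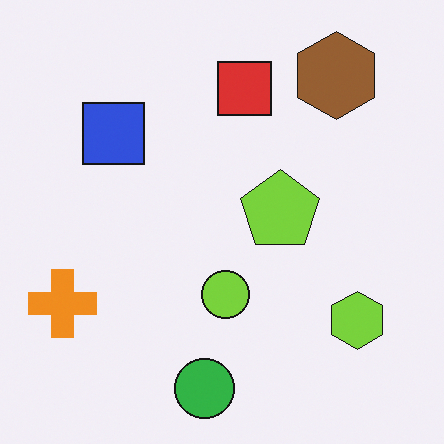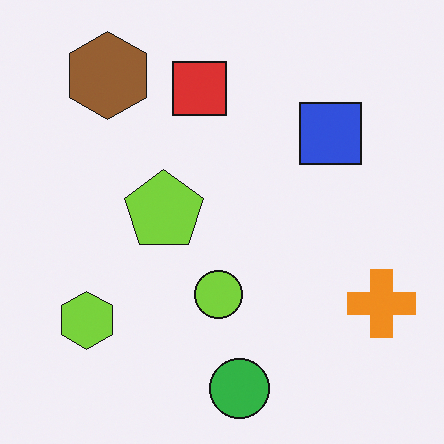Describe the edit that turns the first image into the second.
The second image is the first flipped horizontally (left ↔ right).

The orange cross is in the bottom-left of the first image and the bottom-right of the second — shapes on opposite sides of the vertical midline have swapped in a mirror flip.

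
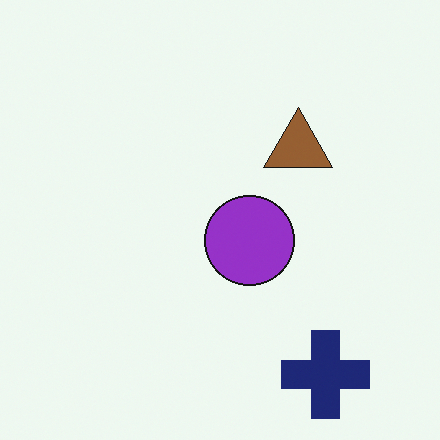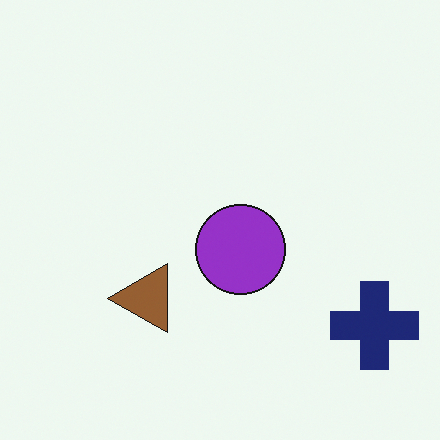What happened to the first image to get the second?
The image was transposed (reflected across the top-left ↔ bottom-right diagonal).

Shapes have swapped their row and column positions — what was in the top-right is now in the bottom-left — a diagonal reflection.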